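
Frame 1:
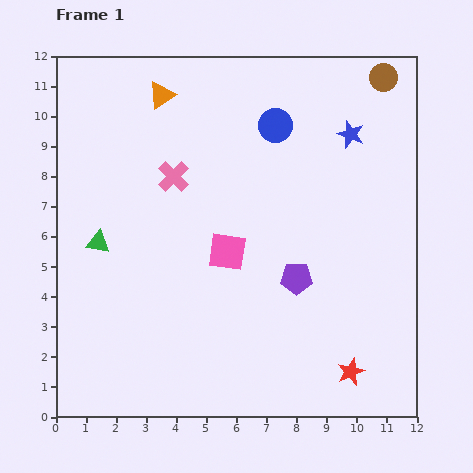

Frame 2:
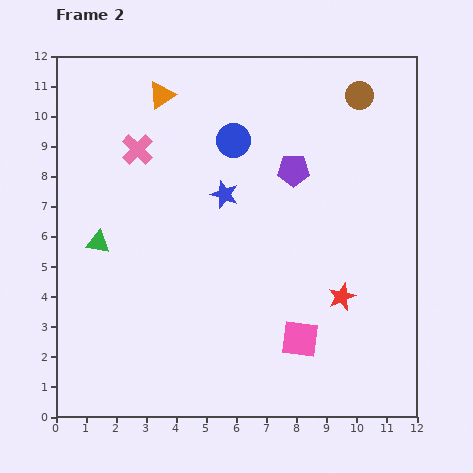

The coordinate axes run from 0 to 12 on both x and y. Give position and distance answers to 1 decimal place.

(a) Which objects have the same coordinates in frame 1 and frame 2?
the green triangle, the orange triangle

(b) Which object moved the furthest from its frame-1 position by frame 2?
the blue star

(moved 4.7; next 3.8)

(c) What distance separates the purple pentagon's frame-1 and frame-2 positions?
3.6

The purple pentagon moved from (8.0, 4.6) to (7.9, 8.2), a distance of √(0.1² + 3.6²) ≈ 3.6.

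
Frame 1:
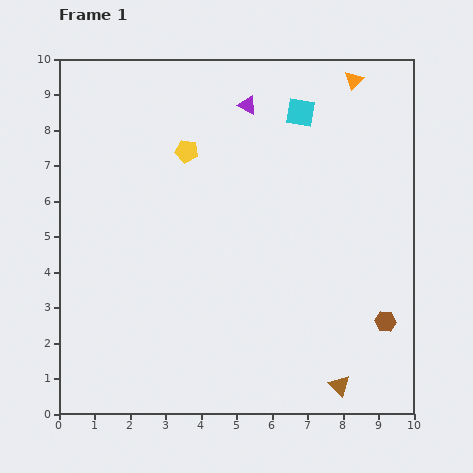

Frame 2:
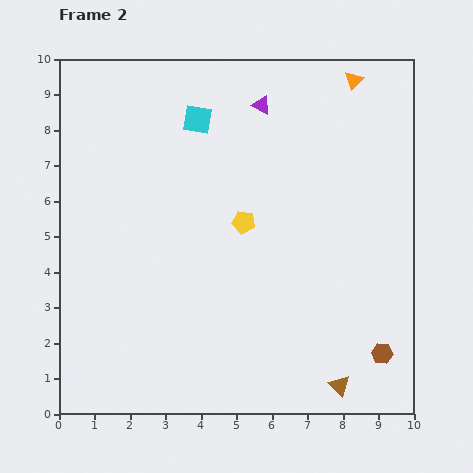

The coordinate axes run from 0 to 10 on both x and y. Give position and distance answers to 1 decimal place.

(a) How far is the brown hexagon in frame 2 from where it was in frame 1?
0.9

The brown hexagon moved from (9.2, 2.6) to (9.1, 1.7), a distance of √(0.1² + 0.9²) ≈ 0.9.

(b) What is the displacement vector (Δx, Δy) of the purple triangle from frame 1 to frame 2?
(0.4, 0.0)

The purple triangle was at (5.3, 8.7) in frame 1 and (5.7, 8.7) in frame 2.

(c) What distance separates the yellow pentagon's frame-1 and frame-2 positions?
2.6

The yellow pentagon moved from (3.6, 7.4) to (5.2, 5.4), a distance of √(1.6² + 2.0²) ≈ 2.6.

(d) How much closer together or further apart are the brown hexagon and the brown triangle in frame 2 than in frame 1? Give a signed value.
-0.7

Distance in frame 1: 2.2. Distance in frame 2: 1.5.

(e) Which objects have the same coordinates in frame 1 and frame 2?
the brown triangle, the orange triangle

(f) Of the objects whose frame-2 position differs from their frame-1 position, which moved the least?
the purple triangle

(moved 0.4)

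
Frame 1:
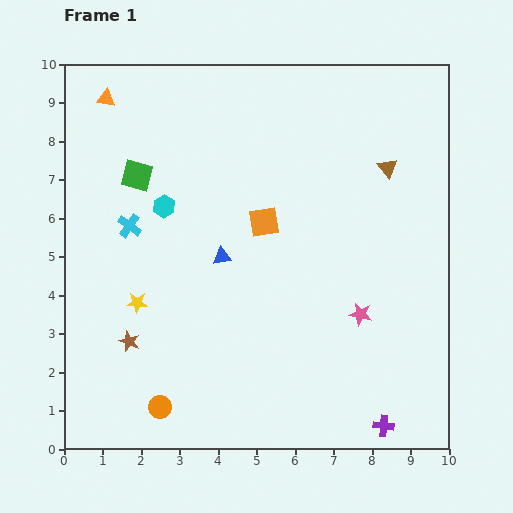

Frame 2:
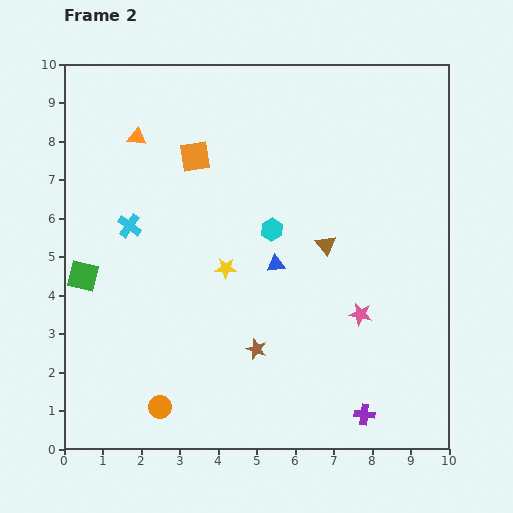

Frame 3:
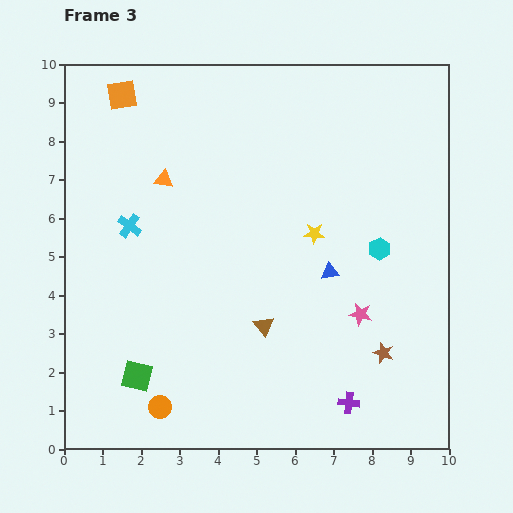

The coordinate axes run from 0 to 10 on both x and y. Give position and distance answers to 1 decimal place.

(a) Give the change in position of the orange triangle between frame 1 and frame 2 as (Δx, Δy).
(0.8, -1.0)

The orange triangle was at (1.1, 9.1) in frame 1 and (1.9, 8.1) in frame 2.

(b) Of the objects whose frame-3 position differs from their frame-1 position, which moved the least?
the purple cross

(moved 1.1)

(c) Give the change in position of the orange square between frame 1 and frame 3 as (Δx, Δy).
(-3.7, 3.3)

The orange square was at (5.2, 5.9) in frame 1 and (1.5, 9.2) in frame 3.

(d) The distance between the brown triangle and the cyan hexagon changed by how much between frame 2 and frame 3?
+2.1

Distance in frame 2: 1.5. Distance in frame 3: 3.6.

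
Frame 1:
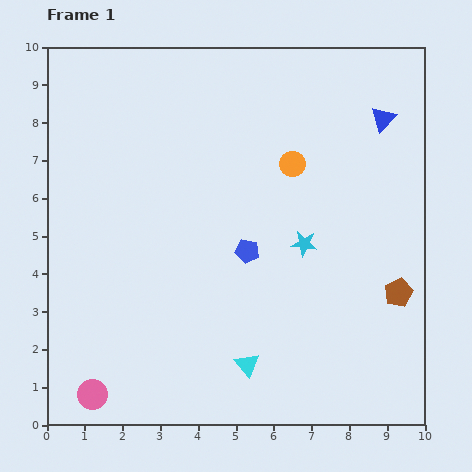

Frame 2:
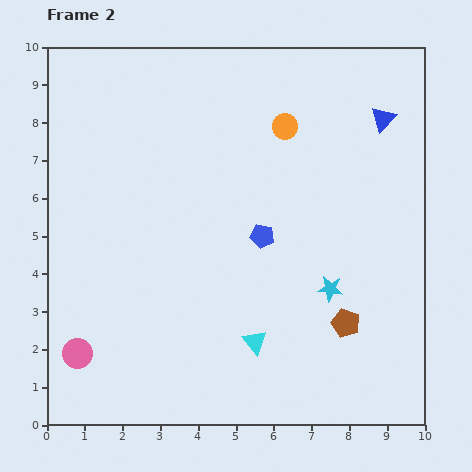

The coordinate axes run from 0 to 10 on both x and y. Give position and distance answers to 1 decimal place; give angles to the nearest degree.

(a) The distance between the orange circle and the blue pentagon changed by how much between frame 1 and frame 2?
+0.4

Distance in frame 1: 2.6. Distance in frame 2: 3.0.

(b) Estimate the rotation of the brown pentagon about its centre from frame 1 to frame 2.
28° counter-clockwise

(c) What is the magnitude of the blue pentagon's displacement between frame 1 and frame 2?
0.6

The blue pentagon moved from (5.3, 4.6) to (5.7, 5.0), a distance of √(0.4² + 0.4²) ≈ 0.6.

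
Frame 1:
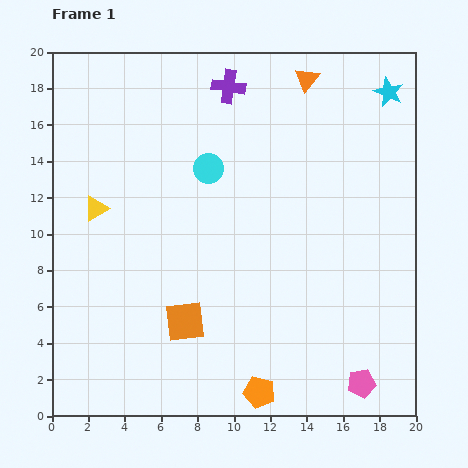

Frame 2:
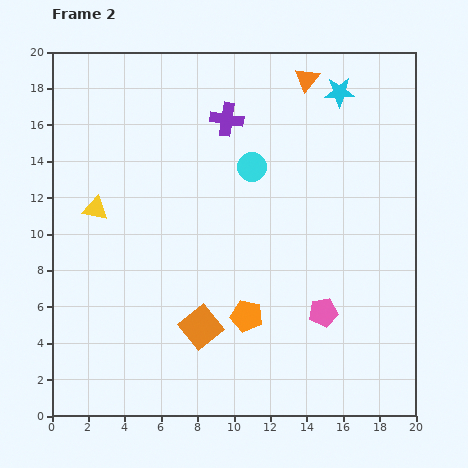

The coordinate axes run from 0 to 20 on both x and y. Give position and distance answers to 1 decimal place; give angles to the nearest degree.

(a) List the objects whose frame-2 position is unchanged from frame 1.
the yellow triangle, the orange triangle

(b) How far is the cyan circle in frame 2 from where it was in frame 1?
2.4

The cyan circle moved from (8.6, 13.6) to (11.0, 13.7), a distance of √(2.4² + 0.1²) ≈ 2.4.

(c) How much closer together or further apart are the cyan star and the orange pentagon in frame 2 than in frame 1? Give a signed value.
-4.7

Distance in frame 1: 18.0. Distance in frame 2: 13.3.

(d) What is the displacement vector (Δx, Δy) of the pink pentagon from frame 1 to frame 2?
(-2.1, 3.9)

The pink pentagon was at (17.0, 1.8) in frame 1 and (14.9, 5.7) in frame 2.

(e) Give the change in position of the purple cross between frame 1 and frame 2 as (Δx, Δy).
(-0.1, -1.8)

The purple cross was at (9.7, 18.1) in frame 1 and (9.6, 16.3) in frame 2.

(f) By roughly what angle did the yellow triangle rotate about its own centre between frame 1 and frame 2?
41° clockwise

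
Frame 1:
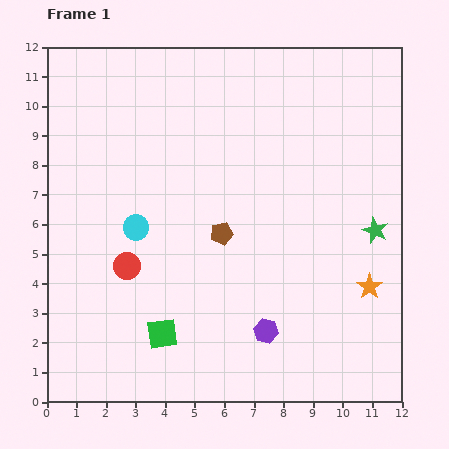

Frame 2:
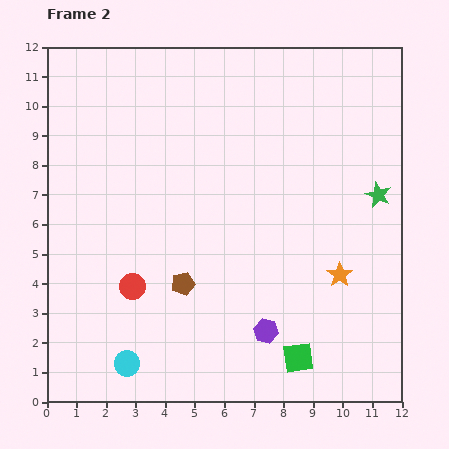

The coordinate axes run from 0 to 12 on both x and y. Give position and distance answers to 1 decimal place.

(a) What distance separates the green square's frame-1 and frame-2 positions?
4.7

The green square moved from (3.9, 2.3) to (8.5, 1.5), a distance of √(4.6² + 0.8²) ≈ 4.7.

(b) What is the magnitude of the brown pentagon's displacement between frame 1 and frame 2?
2.1

The brown pentagon moved from (5.9, 5.7) to (4.6, 4.0), a distance of √(1.3² + 1.7²) ≈ 2.1.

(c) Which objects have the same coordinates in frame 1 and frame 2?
the purple hexagon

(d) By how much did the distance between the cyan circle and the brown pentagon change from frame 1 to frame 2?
+0.4

Distance in frame 1: 2.9. Distance in frame 2: 3.3.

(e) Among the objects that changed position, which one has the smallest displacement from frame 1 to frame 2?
the red circle

(moved 0.7)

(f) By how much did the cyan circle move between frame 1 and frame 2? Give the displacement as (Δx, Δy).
(-0.3, -4.6)

The cyan circle was at (3.0, 5.9) in frame 1 and (2.7, 1.3) in frame 2.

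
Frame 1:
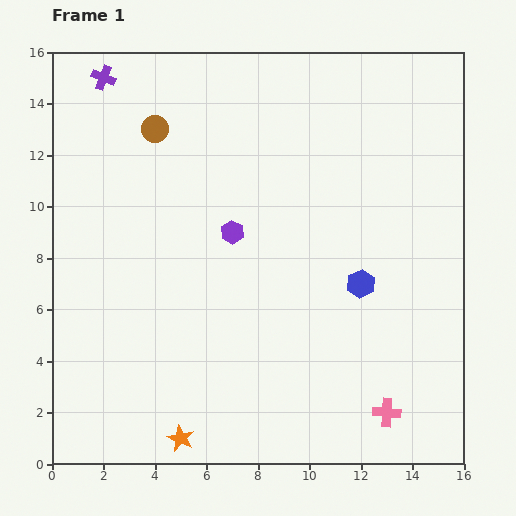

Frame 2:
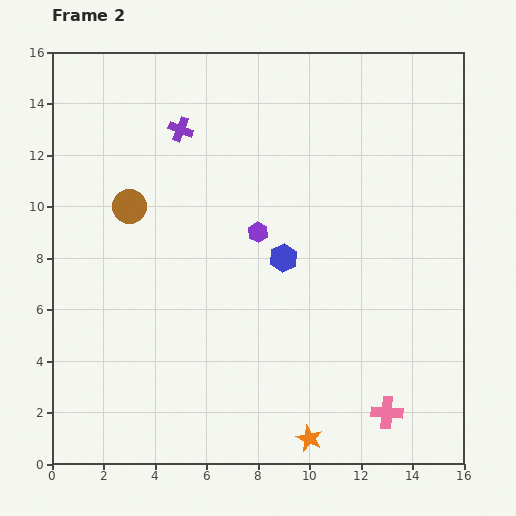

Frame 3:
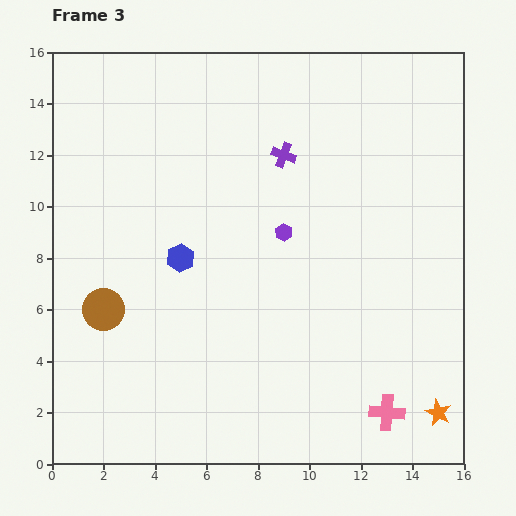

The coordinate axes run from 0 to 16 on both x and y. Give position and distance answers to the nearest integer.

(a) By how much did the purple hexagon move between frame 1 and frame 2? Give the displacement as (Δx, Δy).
(1, 0)

The purple hexagon was at (7, 9) in frame 1 and (8, 9) in frame 2.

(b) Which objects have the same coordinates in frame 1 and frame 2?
the pink cross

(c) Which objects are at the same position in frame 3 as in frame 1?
the pink cross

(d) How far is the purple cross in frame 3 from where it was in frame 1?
8

The purple cross moved from (2, 15) to (9, 12), a distance of √(7² + 3²) ≈ 8.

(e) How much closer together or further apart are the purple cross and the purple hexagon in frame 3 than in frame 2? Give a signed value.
-2

Distance in frame 2: 5. Distance in frame 3: 3.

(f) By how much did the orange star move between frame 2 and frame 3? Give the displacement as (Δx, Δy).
(5, 1)

The orange star was at (10, 1) in frame 2 and (15, 2) in frame 3.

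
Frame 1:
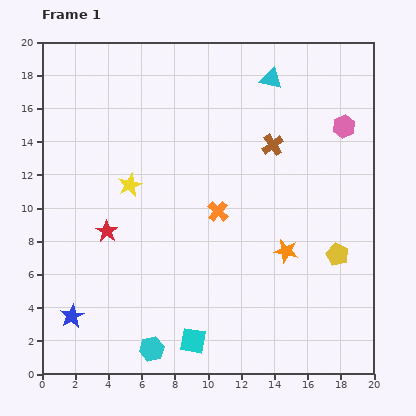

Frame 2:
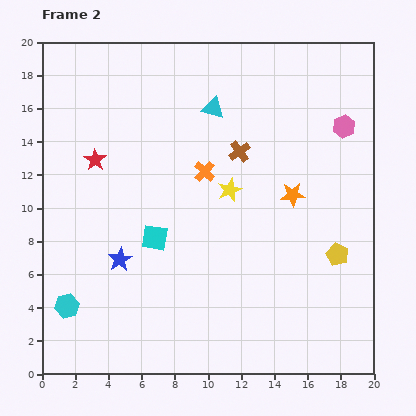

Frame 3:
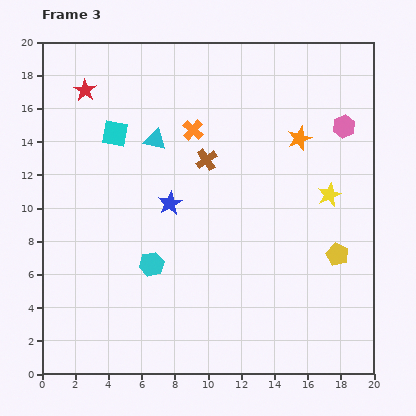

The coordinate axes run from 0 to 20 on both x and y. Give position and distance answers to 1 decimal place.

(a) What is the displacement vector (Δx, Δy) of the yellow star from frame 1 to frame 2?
(6.0, -0.3)

The yellow star was at (5.3, 11.4) in frame 1 and (11.3, 11.1) in frame 2.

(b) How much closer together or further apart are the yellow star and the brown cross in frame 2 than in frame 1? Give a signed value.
-6.5

Distance in frame 1: 8.9. Distance in frame 2: 2.4.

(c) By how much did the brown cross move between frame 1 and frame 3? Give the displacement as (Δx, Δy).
(-4.0, -0.9)

The brown cross was at (13.9, 13.8) in frame 1 and (9.9, 12.9) in frame 3.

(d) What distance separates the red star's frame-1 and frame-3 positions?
8.6

The red star moved from (3.9, 8.6) to (2.6, 17.1), a distance of √(1.3² + 8.5²) ≈ 8.6.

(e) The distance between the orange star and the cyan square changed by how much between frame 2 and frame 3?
+2.4

Distance in frame 2: 8.7. Distance in frame 3: 11.1.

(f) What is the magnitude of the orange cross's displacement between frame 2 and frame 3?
2.6

The orange cross moved from (9.8, 12.2) to (9.1, 14.7), a distance of √(0.7² + 2.5²) ≈ 2.6.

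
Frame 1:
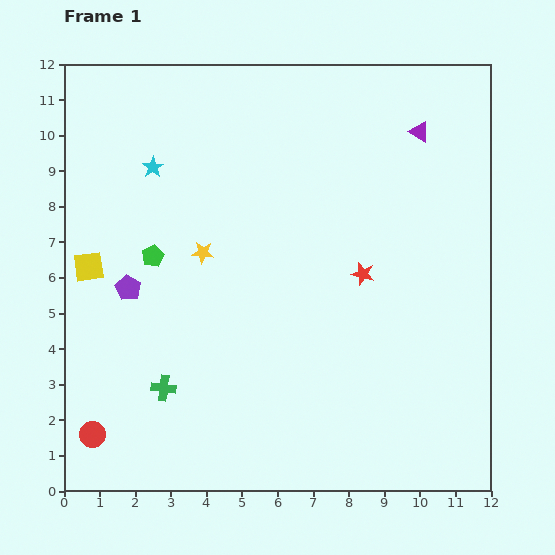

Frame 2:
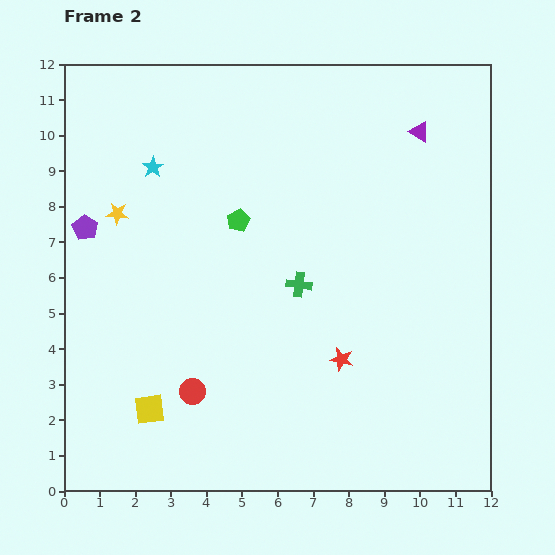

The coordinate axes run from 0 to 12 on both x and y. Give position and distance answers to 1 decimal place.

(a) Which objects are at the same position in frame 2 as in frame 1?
the purple triangle, the cyan star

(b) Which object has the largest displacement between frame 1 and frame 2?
the green cross

(moved 4.8; next 4.3)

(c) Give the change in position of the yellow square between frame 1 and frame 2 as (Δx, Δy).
(1.7, -4.0)

The yellow square was at (0.7, 6.3) in frame 1 and (2.4, 2.3) in frame 2.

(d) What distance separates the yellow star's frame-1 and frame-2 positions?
2.6

The yellow star moved from (3.9, 6.7) to (1.5, 7.8), a distance of √(2.4² + 1.1²) ≈ 2.6.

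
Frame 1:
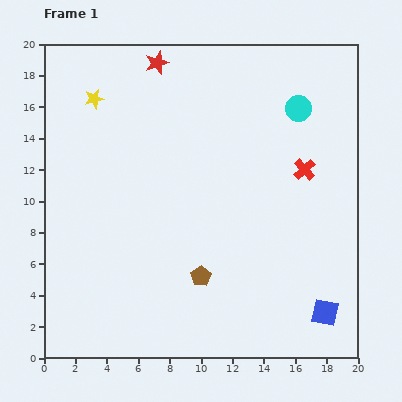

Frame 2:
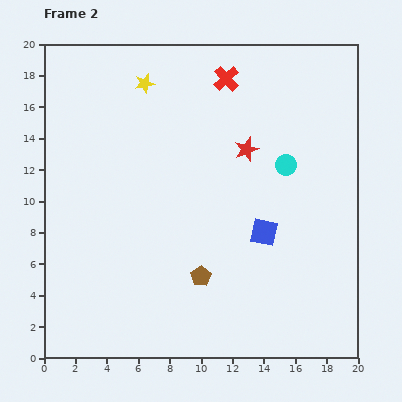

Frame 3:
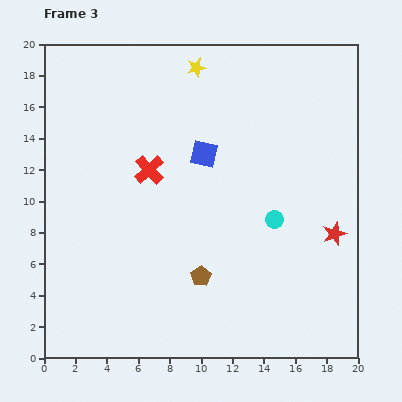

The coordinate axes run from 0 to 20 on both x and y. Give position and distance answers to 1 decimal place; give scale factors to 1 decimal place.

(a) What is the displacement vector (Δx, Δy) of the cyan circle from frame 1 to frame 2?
(-0.8, -3.6)

The cyan circle was at (16.2, 15.9) in frame 1 and (15.4, 12.3) in frame 2.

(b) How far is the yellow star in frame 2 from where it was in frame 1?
3.4

The yellow star moved from (3.2, 16.5) to (6.4, 17.5), a distance of √(3.2² + 1.0²) ≈ 3.4.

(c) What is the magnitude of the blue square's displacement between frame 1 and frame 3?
12.7

The blue square moved from (17.9, 2.9) to (10.2, 13.0), a distance of √(7.7² + 10.1²) ≈ 12.7.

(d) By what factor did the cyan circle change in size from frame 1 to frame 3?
0.7×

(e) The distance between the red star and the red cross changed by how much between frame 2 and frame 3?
+7.8

Distance in frame 2: 4.7. Distance in frame 3: 12.5.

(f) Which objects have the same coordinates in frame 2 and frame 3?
the brown pentagon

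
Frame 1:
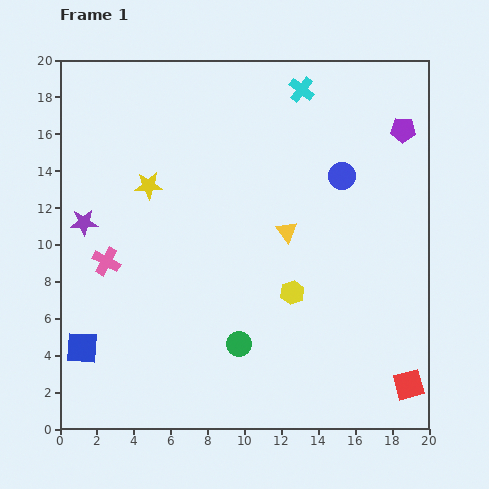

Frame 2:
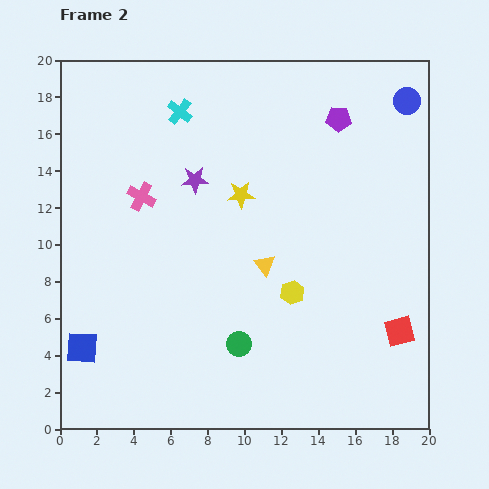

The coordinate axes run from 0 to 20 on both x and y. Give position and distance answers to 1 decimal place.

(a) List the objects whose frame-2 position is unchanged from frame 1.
the green circle, the yellow hexagon, the blue square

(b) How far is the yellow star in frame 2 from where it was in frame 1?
5.0

The yellow star moved from (4.8, 13.2) to (9.8, 12.7), a distance of √(5.0² + 0.5²) ≈ 5.0.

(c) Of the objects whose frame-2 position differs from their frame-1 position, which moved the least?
the yellow triangle

(moved 2.2)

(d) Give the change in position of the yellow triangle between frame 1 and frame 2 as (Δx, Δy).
(-1.2, -1.8)

The yellow triangle was at (12.3, 10.7) in frame 1 and (11.1, 8.9) in frame 2.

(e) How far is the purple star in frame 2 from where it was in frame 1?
6.4

The purple star moved from (1.3, 11.2) to (7.3, 13.5), a distance of √(6.0² + 2.3²) ≈ 6.4.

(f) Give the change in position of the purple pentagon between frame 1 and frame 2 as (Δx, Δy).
(-3.5, 0.6)

The purple pentagon was at (18.6, 16.2) in frame 1 and (15.1, 16.8) in frame 2.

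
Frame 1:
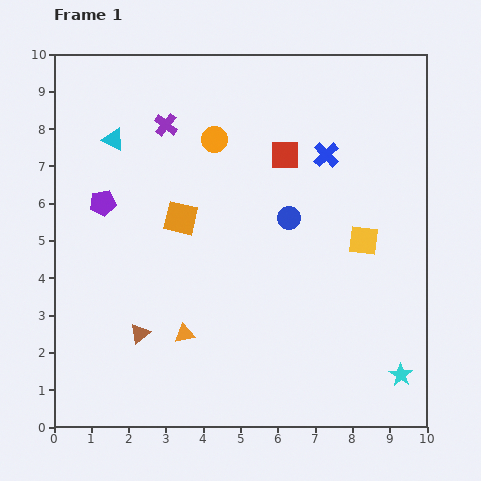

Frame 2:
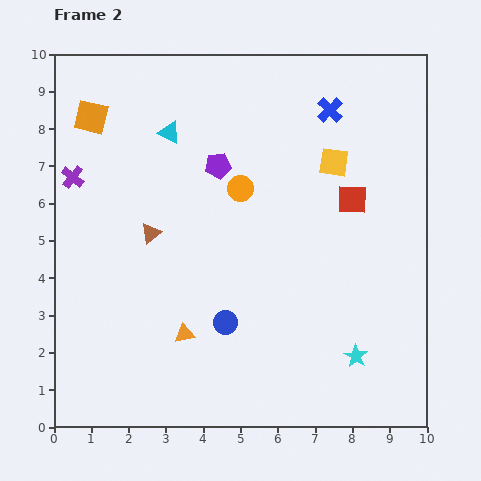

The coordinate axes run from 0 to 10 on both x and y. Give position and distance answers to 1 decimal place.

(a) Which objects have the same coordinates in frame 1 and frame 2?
the orange triangle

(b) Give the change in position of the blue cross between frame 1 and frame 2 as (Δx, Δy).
(0.1, 1.2)

The blue cross was at (7.3, 7.3) in frame 1 and (7.4, 8.5) in frame 2.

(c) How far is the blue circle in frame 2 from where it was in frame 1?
3.3

The blue circle moved from (6.3, 5.6) to (4.6, 2.8), a distance of √(1.7² + 2.8²) ≈ 3.3.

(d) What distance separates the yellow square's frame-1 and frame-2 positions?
2.2

The yellow square moved from (8.3, 5.0) to (7.5, 7.1), a distance of √(0.8² + 2.1²) ≈ 2.2.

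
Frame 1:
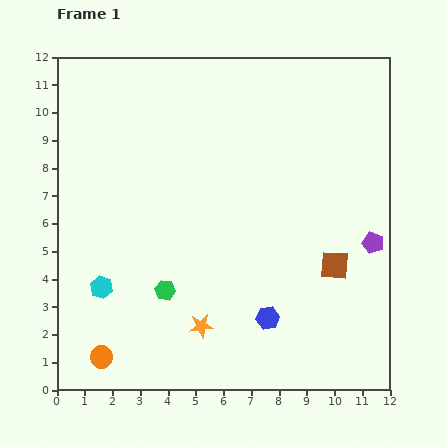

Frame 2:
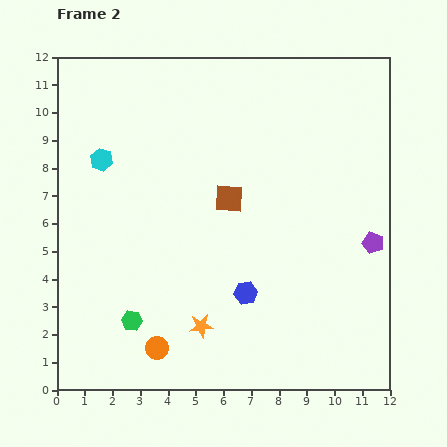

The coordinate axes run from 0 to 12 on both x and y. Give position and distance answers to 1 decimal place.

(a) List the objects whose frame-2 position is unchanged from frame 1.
the purple pentagon, the orange star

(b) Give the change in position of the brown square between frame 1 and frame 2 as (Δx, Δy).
(-3.8, 2.4)

The brown square was at (10.0, 4.5) in frame 1 and (6.2, 6.9) in frame 2.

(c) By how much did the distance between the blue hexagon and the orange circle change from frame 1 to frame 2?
-2.4

Distance in frame 1: 6.2. Distance in frame 2: 3.8.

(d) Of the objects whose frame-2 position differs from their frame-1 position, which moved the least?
the blue hexagon

(moved 1.2)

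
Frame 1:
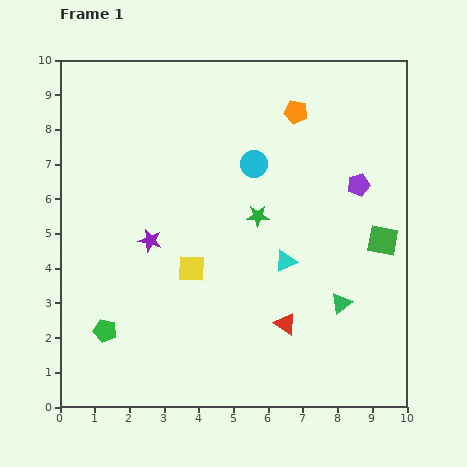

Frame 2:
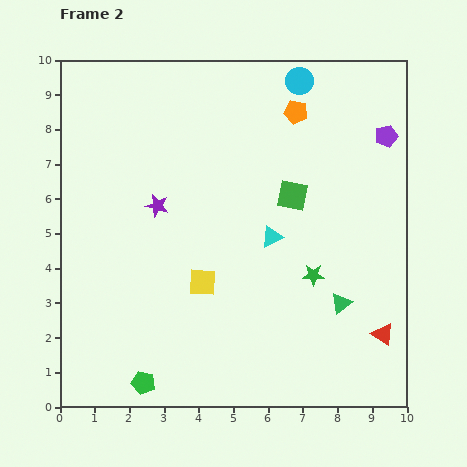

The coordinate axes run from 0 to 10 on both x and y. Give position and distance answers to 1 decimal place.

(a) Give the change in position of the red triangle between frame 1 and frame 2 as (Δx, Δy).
(2.8, -0.3)

The red triangle was at (6.5, 2.4) in frame 1 and (9.3, 2.1) in frame 2.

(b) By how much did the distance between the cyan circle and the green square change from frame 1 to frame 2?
-1.0

Distance in frame 1: 4.3. Distance in frame 2: 3.3.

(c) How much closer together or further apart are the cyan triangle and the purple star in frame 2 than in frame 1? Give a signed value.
-0.5

Distance in frame 1: 3.9. Distance in frame 2: 3.4.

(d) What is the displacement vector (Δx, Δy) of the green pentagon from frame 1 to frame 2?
(1.1, -1.5)

The green pentagon was at (1.3, 2.2) in frame 1 and (2.4, 0.7) in frame 2.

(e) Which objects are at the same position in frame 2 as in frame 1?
the green triangle, the orange pentagon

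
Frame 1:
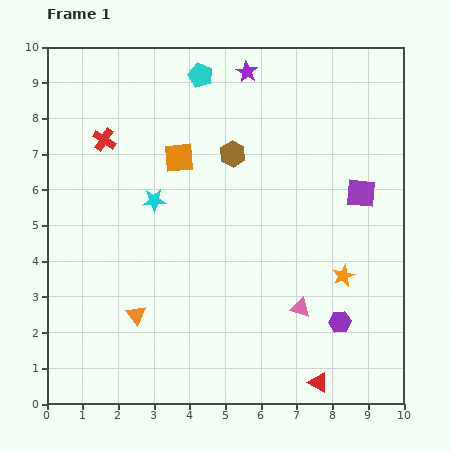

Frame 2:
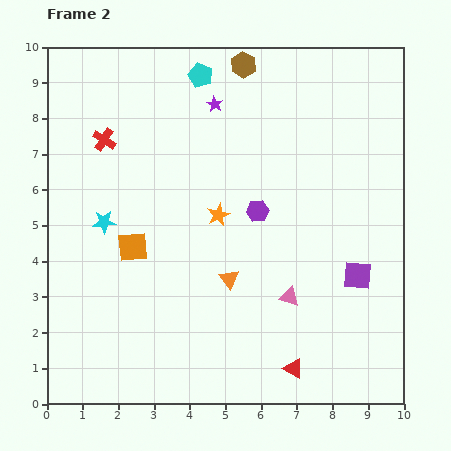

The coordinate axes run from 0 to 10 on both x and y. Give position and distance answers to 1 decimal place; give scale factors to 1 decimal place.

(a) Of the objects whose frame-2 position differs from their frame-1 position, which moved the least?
the pink triangle

(moved 0.4)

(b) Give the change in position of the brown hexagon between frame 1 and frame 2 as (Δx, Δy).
(0.3, 2.5)

The brown hexagon was at (5.2, 7.0) in frame 1 and (5.5, 9.5) in frame 2.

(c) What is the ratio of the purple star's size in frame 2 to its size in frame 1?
0.8×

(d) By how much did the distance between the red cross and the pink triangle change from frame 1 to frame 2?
-0.4

Distance in frame 1: 7.2. Distance in frame 2: 6.8.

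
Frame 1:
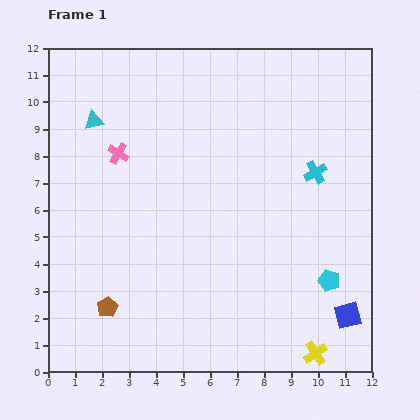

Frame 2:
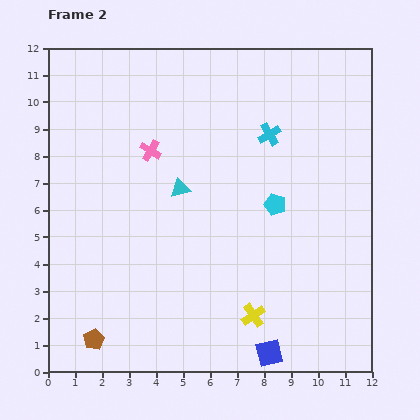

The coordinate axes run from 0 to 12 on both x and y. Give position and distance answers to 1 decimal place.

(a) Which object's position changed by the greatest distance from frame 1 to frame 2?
the cyan triangle

(moved 4.1; next 3.4)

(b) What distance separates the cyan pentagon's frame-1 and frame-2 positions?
3.4

The cyan pentagon moved from (10.4, 3.4) to (8.4, 6.2), a distance of √(2.0² + 2.8²) ≈ 3.4.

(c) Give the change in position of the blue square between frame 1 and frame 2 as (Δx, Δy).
(-2.9, -1.4)

The blue square was at (11.1, 2.1) in frame 1 and (8.2, 0.7) in frame 2.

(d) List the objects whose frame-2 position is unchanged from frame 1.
none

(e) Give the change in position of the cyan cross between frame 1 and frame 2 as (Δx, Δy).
(-1.7, 1.4)

The cyan cross was at (9.9, 7.4) in frame 1 and (8.2, 8.8) in frame 2.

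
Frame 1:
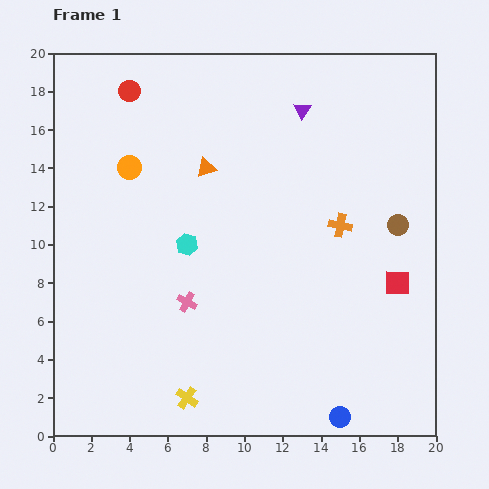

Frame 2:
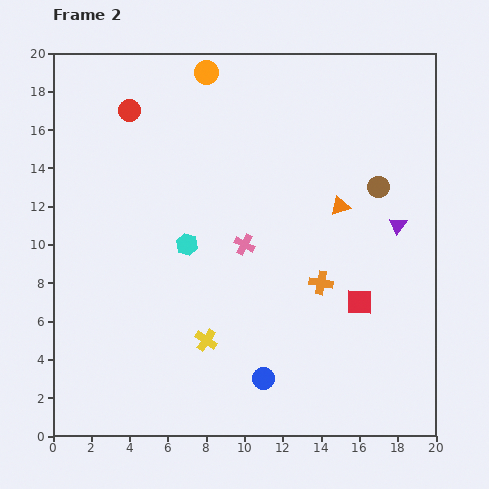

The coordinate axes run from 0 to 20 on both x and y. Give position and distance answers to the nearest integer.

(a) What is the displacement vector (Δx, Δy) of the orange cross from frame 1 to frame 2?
(-1, -3)

The orange cross was at (15, 11) in frame 1 and (14, 8) in frame 2.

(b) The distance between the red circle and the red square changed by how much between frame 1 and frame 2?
-1

Distance in frame 1: 17. Distance in frame 2: 16.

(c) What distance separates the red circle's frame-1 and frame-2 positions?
1

The red circle moved from (4, 18) to (4, 17), a distance of √(0² + 1²) ≈ 1.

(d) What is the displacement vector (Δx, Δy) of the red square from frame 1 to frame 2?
(-2, -1)

The red square was at (18, 8) in frame 1 and (16, 7) in frame 2.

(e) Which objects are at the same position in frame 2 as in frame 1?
the cyan hexagon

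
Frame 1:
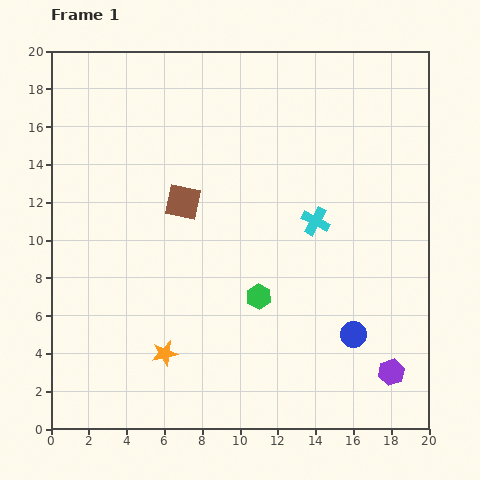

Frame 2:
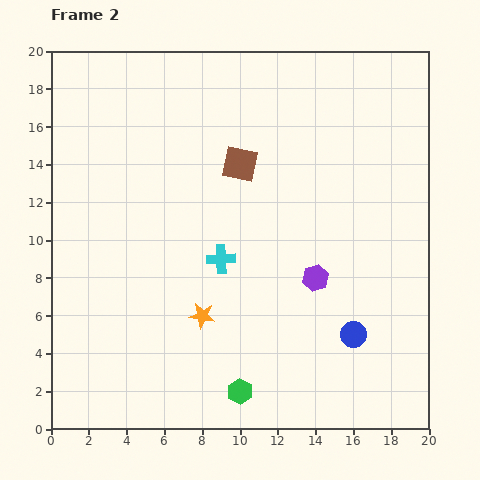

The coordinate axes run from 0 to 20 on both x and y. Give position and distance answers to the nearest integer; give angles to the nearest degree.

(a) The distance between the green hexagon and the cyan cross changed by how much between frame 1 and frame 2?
+2

Distance in frame 1: 5. Distance in frame 2: 7.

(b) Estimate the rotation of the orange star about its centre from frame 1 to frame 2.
20° clockwise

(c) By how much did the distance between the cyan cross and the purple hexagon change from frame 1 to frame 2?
-4

Distance in frame 1: 9. Distance in frame 2: 5.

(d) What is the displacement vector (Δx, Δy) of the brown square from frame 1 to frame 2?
(3, 2)

The brown square was at (7, 12) in frame 1 and (10, 14) in frame 2.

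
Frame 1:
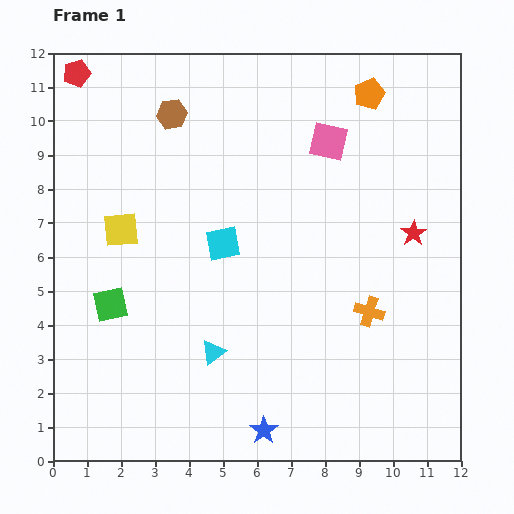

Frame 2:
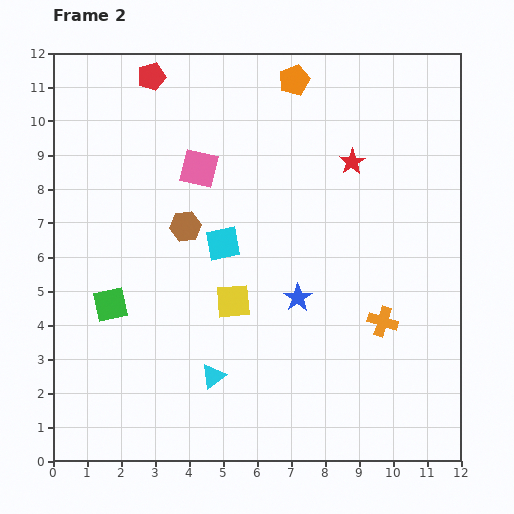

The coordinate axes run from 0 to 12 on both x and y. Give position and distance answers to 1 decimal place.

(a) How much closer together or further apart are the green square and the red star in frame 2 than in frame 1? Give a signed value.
-0.9

Distance in frame 1: 9.1. Distance in frame 2: 8.2.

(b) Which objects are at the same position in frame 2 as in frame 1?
the green square, the cyan square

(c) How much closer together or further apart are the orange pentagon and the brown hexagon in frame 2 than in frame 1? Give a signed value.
-0.4

Distance in frame 1: 5.8. Distance in frame 2: 5.4.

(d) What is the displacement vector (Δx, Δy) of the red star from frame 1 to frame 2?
(-1.8, 2.1)

The red star was at (10.6, 6.7) in frame 1 and (8.8, 8.8) in frame 2.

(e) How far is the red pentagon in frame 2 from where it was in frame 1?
2.2

The red pentagon moved from (0.7, 11.4) to (2.9, 11.3), a distance of √(2.2² + 0.1²) ≈ 2.2.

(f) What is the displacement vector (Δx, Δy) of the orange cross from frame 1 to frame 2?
(0.4, -0.3)

The orange cross was at (9.3, 4.4) in frame 1 and (9.7, 4.1) in frame 2.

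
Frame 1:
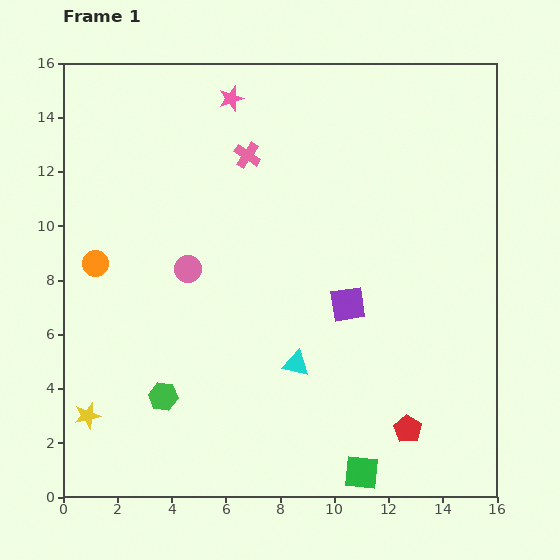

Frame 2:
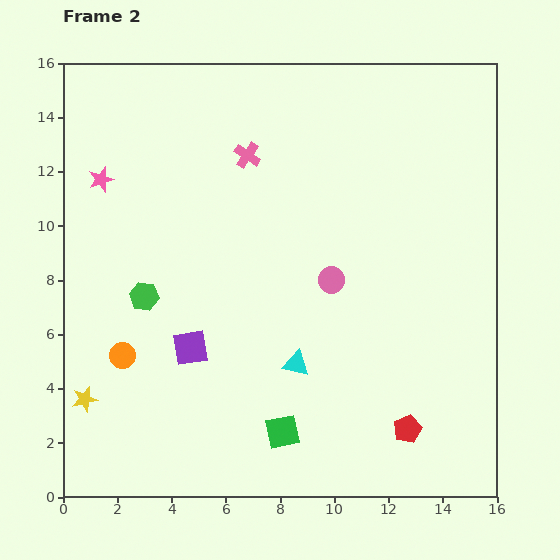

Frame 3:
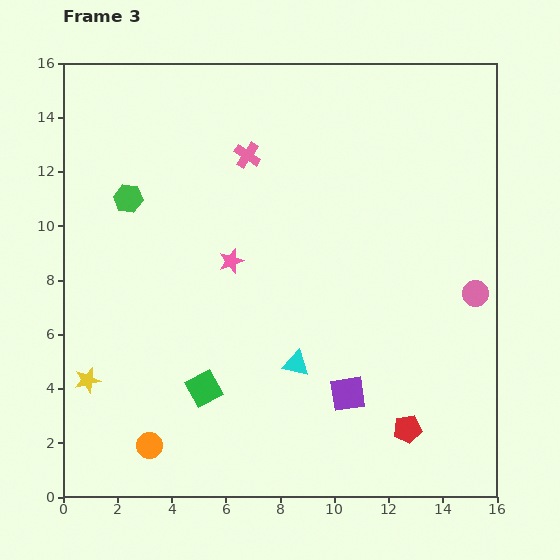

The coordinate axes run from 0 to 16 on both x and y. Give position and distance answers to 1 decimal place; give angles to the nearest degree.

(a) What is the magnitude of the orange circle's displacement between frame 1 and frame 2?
3.5

The orange circle moved from (1.2, 8.6) to (2.2, 5.2), a distance of √(1.0² + 3.4²) ≈ 3.5.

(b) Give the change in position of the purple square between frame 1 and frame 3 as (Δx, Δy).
(0.0, -3.3)

The purple square was at (10.5, 7.1) in frame 1 and (10.5, 3.8) in frame 3.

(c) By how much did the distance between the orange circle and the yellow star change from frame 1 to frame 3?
-2.3

Distance in frame 1: 5.6. Distance in frame 3: 3.3.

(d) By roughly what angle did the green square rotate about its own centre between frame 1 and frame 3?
35° counter-clockwise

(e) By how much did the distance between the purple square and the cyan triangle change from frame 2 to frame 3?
-1.7

Distance in frame 2: 3.9. Distance in frame 3: 2.2.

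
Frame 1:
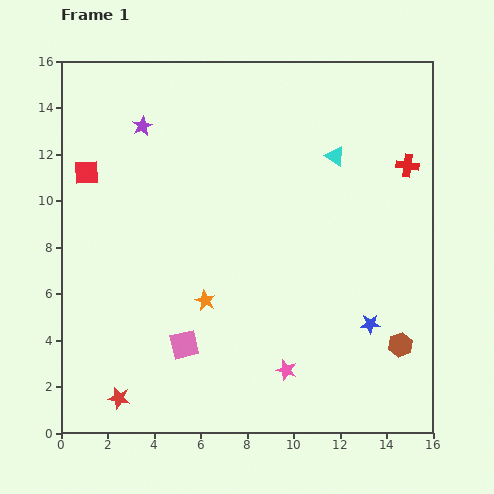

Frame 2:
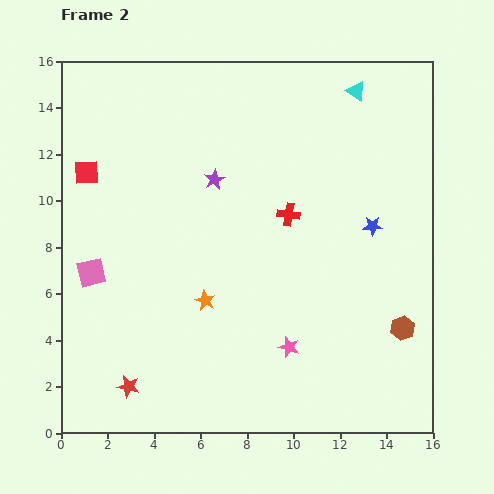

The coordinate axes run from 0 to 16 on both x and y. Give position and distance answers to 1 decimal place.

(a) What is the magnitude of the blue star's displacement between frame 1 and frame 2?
4.2

The blue star moved from (13.3, 4.7) to (13.4, 8.9), a distance of √(0.1² + 4.2²) ≈ 4.2.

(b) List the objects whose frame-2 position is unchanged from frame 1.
the red square, the orange star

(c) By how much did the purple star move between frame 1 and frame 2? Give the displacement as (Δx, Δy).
(3.1, -2.3)

The purple star was at (3.5, 13.2) in frame 1 and (6.6, 10.9) in frame 2.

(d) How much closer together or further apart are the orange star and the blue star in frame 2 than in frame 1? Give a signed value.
+0.7

Distance in frame 1: 7.2. Distance in frame 2: 7.9.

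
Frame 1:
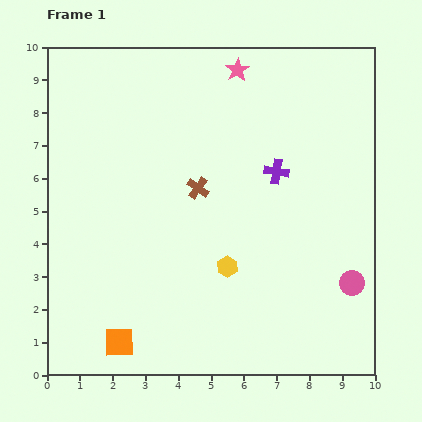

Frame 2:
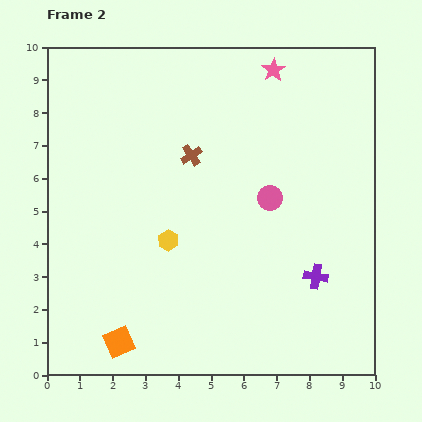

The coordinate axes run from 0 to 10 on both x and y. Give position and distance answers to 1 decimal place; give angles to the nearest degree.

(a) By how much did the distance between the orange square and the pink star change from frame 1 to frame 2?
+0.5

Distance in frame 1: 9.0. Distance in frame 2: 9.5.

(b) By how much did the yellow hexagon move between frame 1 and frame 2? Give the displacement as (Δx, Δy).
(-1.8, 0.8)

The yellow hexagon was at (5.5, 3.3) in frame 1 and (3.7, 4.1) in frame 2.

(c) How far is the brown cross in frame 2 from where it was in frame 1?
1.0

The brown cross moved from (4.6, 5.7) to (4.4, 6.7), a distance of √(0.2² + 1.0²) ≈ 1.0.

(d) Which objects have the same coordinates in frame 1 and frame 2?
the orange square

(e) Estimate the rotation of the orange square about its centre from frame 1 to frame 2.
23° counter-clockwise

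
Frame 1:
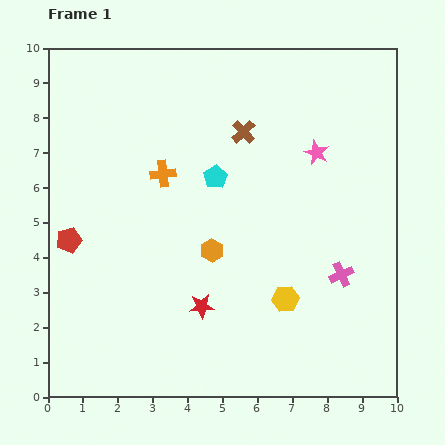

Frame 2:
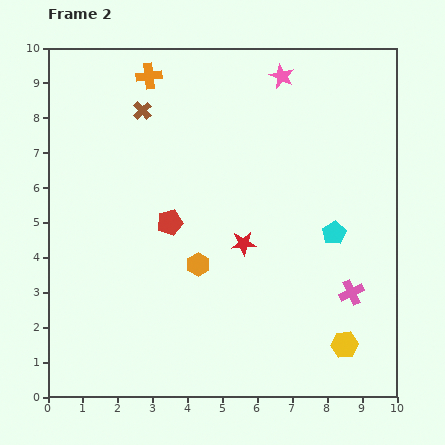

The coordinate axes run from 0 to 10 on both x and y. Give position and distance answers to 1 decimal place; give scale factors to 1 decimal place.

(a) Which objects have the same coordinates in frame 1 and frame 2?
none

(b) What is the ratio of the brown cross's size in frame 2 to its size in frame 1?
0.8×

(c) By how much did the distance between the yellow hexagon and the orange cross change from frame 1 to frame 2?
+4.5

Distance in frame 1: 5.0. Distance in frame 2: 9.5.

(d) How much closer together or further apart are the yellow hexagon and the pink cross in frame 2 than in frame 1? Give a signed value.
-0.2

Distance in frame 1: 1.7. Distance in frame 2: 1.5.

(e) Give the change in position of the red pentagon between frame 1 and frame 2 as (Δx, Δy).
(2.9, 0.5)

The red pentagon was at (0.6, 4.5) in frame 1 and (3.5, 5.0) in frame 2.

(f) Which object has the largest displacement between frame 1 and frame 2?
the cyan pentagon

(moved 3.8; next 3.0)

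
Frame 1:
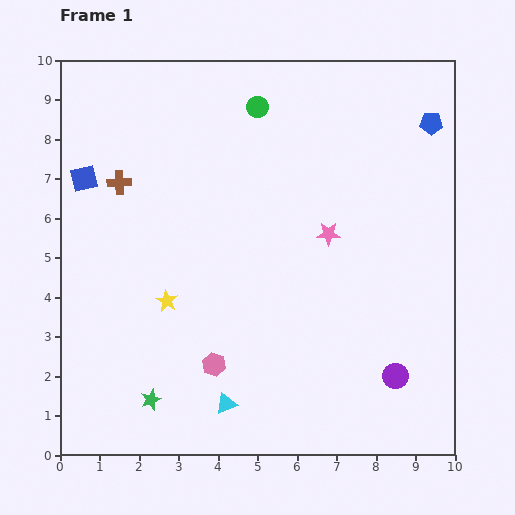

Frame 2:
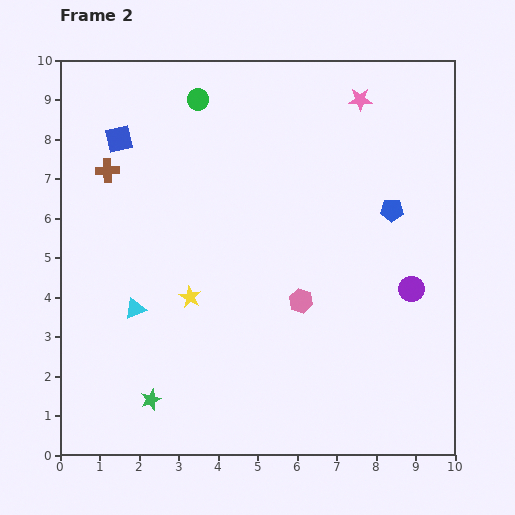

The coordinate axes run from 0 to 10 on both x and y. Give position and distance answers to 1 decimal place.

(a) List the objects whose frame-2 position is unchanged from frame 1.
the green star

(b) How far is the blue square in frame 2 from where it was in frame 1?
1.3

The blue square moved from (0.6, 7.0) to (1.5, 8.0), a distance of √(0.9² + 1.0²) ≈ 1.3.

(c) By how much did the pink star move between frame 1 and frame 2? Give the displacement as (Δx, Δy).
(0.8, 3.4)

The pink star was at (6.8, 5.6) in frame 1 and (7.6, 9.0) in frame 2.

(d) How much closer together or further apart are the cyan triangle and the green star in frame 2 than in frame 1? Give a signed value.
+0.4

Distance in frame 1: 1.9. Distance in frame 2: 2.3.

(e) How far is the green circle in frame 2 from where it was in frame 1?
1.5

The green circle moved from (5.0, 8.8) to (3.5, 9.0), a distance of √(1.5² + 0.2²) ≈ 1.5.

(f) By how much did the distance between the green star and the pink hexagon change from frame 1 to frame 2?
+2.7

Distance in frame 1: 1.8. Distance in frame 2: 4.5.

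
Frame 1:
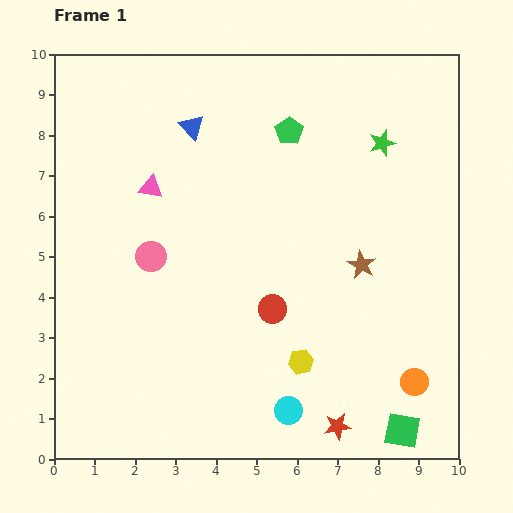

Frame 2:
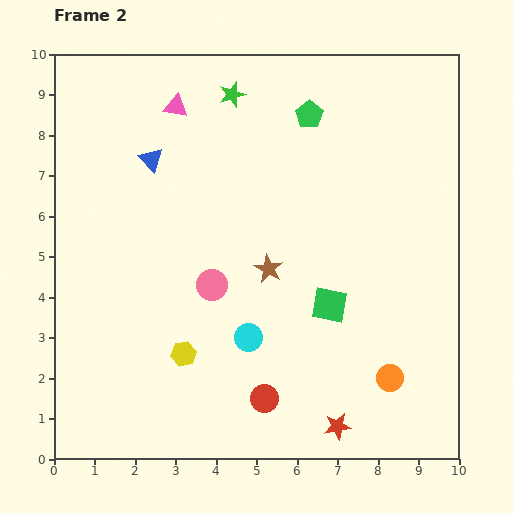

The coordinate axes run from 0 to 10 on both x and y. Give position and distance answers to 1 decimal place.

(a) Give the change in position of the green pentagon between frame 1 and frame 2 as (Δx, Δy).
(0.5, 0.4)

The green pentagon was at (5.8, 8.1) in frame 1 and (6.3, 8.5) in frame 2.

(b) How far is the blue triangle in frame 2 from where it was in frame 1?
1.3

The blue triangle moved from (3.4, 8.2) to (2.4, 7.4), a distance of √(1.0² + 0.8²) ≈ 1.3.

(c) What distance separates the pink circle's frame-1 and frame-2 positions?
1.7

The pink circle moved from (2.4, 5.0) to (3.9, 4.3), a distance of √(1.5² + 0.7²) ≈ 1.7.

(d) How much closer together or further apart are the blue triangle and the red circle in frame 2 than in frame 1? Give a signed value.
+1.6

Distance in frame 1: 4.9. Distance in frame 2: 6.5.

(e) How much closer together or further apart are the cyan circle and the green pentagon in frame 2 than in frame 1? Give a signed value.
-1.2

Distance in frame 1: 6.9. Distance in frame 2: 5.7.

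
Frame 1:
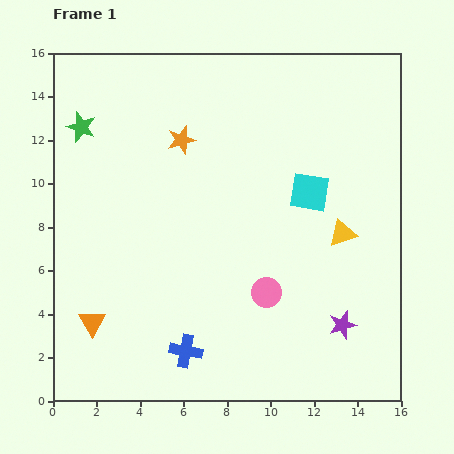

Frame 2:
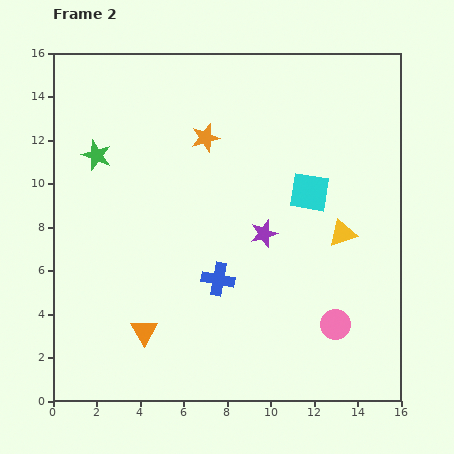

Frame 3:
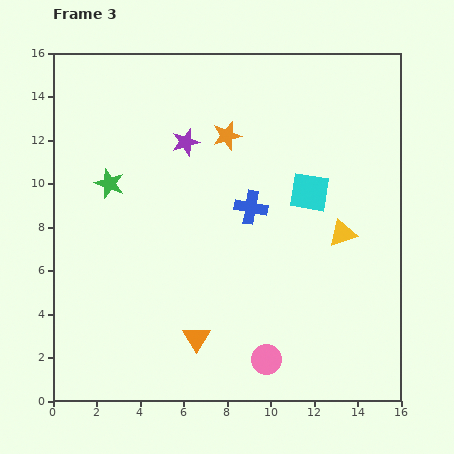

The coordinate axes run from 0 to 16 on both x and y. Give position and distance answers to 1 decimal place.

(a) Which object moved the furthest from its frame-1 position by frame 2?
the purple star

(moved 5.5; next 3.6)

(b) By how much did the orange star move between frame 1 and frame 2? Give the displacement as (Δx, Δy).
(1.1, 0.1)

The orange star was at (5.9, 12.0) in frame 1 and (7.0, 12.1) in frame 2.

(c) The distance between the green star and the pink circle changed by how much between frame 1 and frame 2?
+2.1

Distance in frame 1: 11.4. Distance in frame 2: 13.5.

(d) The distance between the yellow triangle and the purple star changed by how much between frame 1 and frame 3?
+4.1

Distance in frame 1: 4.2. Distance in frame 3: 8.3.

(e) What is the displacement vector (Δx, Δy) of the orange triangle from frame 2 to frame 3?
(2.4, -0.3)

The orange triangle was at (4.2, 3.2) in frame 2 and (6.6, 2.9) in frame 3.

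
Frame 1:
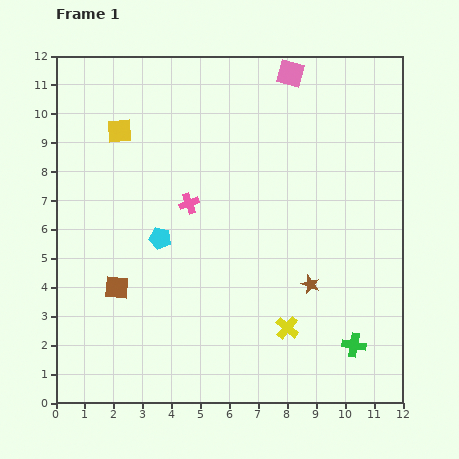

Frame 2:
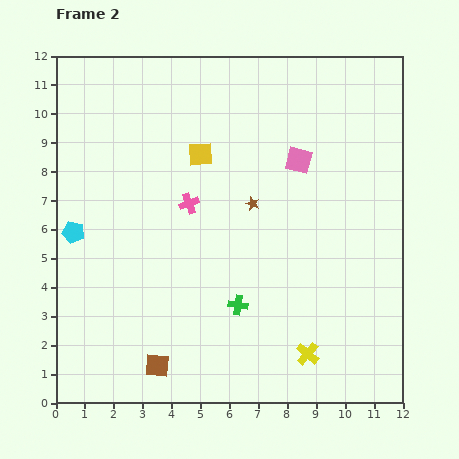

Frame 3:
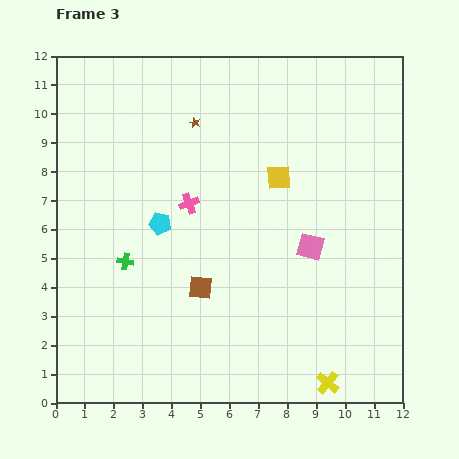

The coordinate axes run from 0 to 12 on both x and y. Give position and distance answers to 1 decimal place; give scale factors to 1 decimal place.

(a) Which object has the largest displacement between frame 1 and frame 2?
the green cross

(moved 4.2; next 3.4)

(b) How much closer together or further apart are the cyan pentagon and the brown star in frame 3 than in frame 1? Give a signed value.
-1.7

Distance in frame 1: 5.4. Distance in frame 3: 3.7.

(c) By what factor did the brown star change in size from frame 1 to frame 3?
0.6×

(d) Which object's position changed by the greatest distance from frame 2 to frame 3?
the green cross

(moved 4.2; next 3.4)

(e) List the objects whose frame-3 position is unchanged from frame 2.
the pink cross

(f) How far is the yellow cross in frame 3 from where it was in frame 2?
1.2

The yellow cross moved from (8.7, 1.7) to (9.4, 0.7), a distance of √(0.7² + 1.0²) ≈ 1.2.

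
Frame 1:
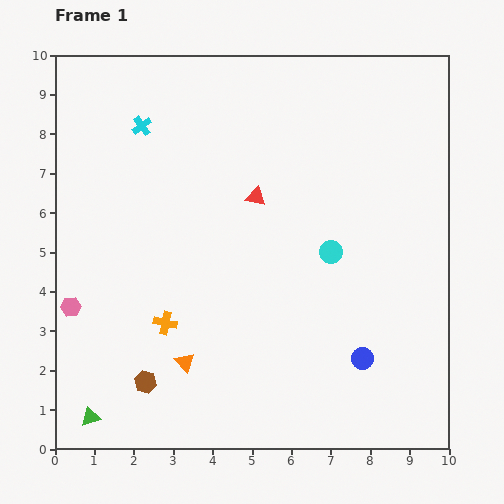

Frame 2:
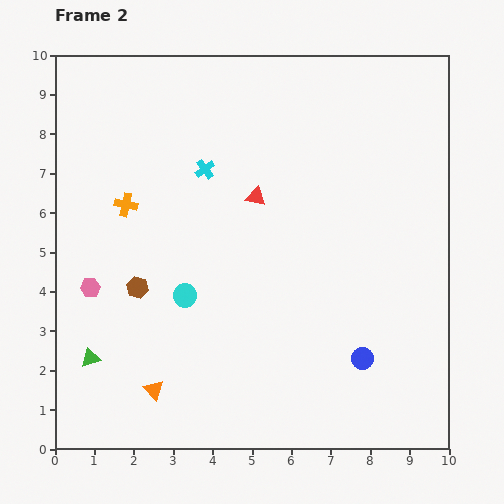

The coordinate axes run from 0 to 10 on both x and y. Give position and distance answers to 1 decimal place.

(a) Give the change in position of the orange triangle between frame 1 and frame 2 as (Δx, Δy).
(-0.8, -0.7)

The orange triangle was at (3.3, 2.2) in frame 1 and (2.5, 1.5) in frame 2.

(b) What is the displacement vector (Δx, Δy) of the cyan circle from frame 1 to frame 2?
(-3.7, -1.1)

The cyan circle was at (7.0, 5.0) in frame 1 and (3.3, 3.9) in frame 2.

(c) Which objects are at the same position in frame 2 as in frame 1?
the blue circle, the red triangle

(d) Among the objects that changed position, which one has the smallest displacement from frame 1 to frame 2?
the pink hexagon

(moved 0.7)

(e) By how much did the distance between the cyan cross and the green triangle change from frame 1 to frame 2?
-1.9

Distance in frame 1: 7.5. Distance in frame 2: 5.6.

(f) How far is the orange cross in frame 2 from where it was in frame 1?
3.2

The orange cross moved from (2.8, 3.2) to (1.8, 6.2), a distance of √(1.0² + 3.0²) ≈ 3.2.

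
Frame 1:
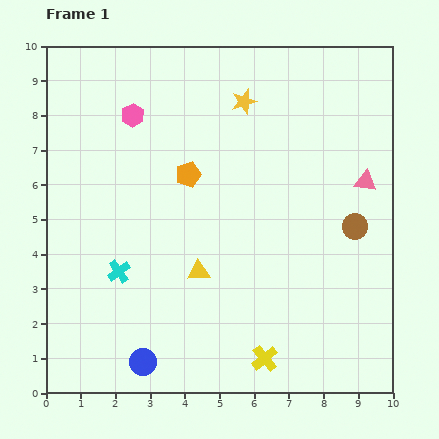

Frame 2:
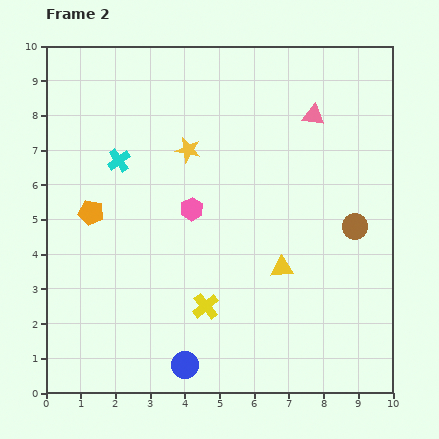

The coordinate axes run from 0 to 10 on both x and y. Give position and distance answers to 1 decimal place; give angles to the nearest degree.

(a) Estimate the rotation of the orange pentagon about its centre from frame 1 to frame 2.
29° clockwise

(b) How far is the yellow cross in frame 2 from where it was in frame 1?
2.3

The yellow cross moved from (6.3, 1.0) to (4.6, 2.5), a distance of √(1.7² + 1.5²) ≈ 2.3.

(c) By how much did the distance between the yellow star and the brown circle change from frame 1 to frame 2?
+0.5

Distance in frame 1: 4.8. Distance in frame 2: 5.3.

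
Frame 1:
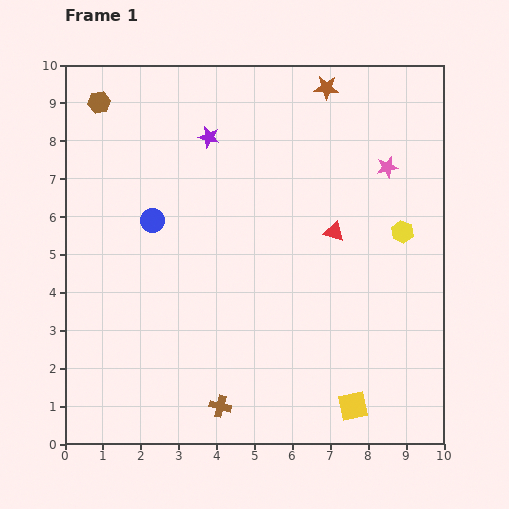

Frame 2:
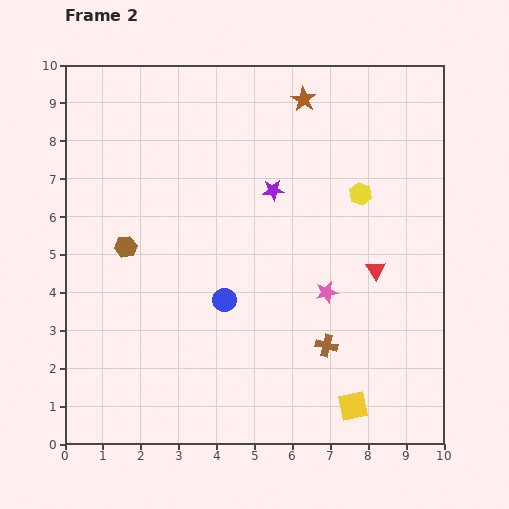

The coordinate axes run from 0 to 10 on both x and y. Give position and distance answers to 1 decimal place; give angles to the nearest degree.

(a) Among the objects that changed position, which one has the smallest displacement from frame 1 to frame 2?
the brown star

(moved 0.7)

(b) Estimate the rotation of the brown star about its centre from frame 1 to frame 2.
30° clockwise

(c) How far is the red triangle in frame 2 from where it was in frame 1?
1.5

The red triangle moved from (7.1, 5.6) to (8.2, 4.6), a distance of √(1.1² + 1.0²) ≈ 1.5.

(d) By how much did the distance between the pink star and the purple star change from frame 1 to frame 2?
-1.8

Distance in frame 1: 4.8. Distance in frame 2: 3.0.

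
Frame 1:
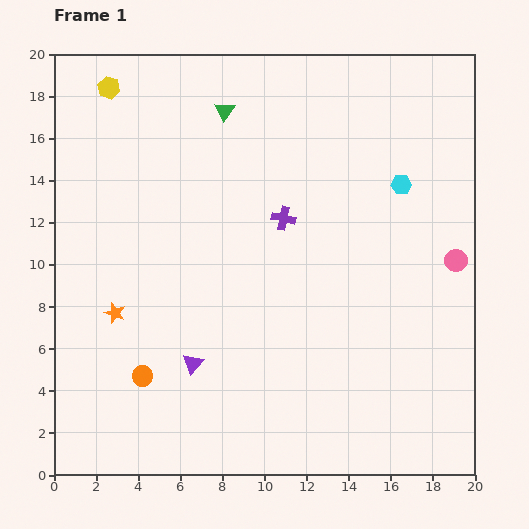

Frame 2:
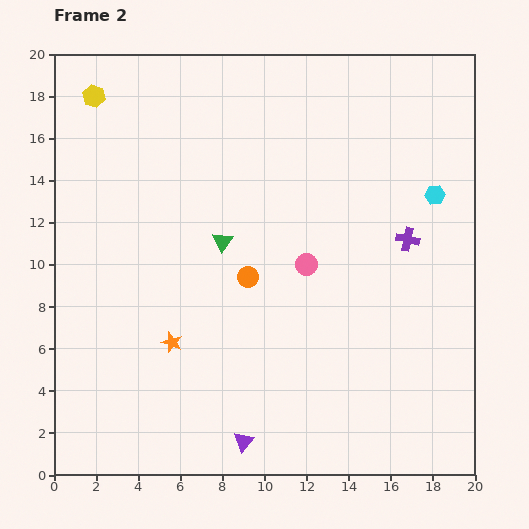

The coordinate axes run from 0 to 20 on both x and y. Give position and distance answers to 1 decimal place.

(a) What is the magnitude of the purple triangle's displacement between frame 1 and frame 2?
4.4

The purple triangle moved from (6.6, 5.3) to (9.0, 1.6), a distance of √(2.4² + 3.7²) ≈ 4.4.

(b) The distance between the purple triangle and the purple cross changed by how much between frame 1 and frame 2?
+4.3

Distance in frame 1: 8.1. Distance in frame 2: 12.4.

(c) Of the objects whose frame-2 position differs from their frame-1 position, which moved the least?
the yellow hexagon

(moved 0.8)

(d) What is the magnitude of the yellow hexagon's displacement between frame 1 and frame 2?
0.8

The yellow hexagon moved from (2.6, 18.4) to (1.9, 18.0), a distance of √(0.7² + 0.4²) ≈ 0.8.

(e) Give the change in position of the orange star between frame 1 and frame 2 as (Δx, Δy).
(2.7, -1.4)

The orange star was at (2.9, 7.7) in frame 1 and (5.6, 6.3) in frame 2.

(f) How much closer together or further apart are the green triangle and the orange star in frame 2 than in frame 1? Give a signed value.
-5.5

Distance in frame 1: 10.9. Distance in frame 2: 5.4.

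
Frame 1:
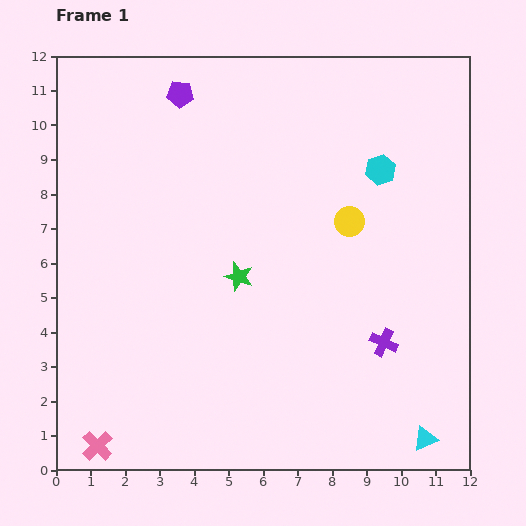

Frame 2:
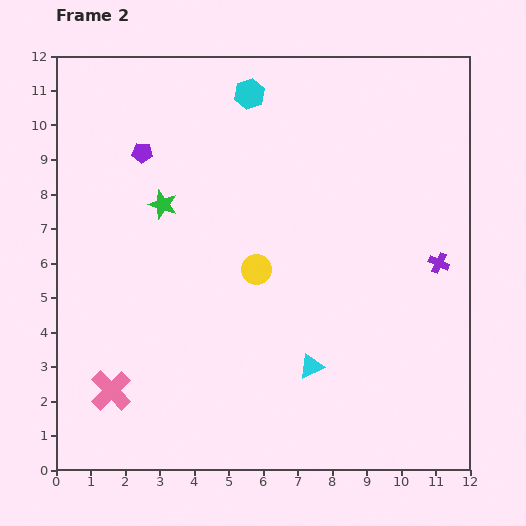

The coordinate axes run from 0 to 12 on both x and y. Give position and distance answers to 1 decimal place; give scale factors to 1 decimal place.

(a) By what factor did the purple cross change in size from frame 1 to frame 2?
0.7×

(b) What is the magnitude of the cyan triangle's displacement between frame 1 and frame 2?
3.9

The cyan triangle moved from (10.7, 0.9) to (7.4, 3.0), a distance of √(3.3² + 2.1²) ≈ 3.9.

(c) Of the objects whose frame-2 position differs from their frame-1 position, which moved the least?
the pink cross

(moved 1.6)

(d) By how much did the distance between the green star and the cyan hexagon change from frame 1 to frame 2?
-1.0

Distance in frame 1: 5.1. Distance in frame 2: 4.1.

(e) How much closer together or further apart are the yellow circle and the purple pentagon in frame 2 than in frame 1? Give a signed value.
-1.4

Distance in frame 1: 6.1. Distance in frame 2: 4.7.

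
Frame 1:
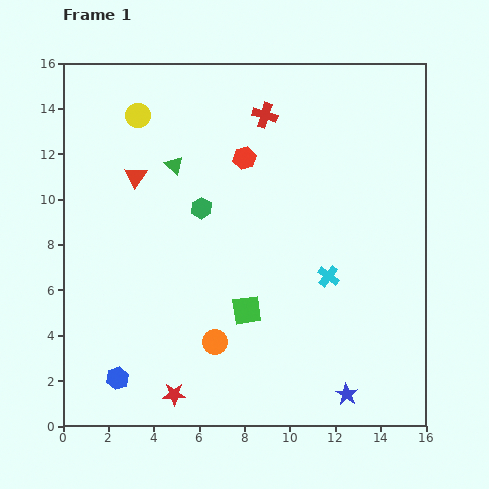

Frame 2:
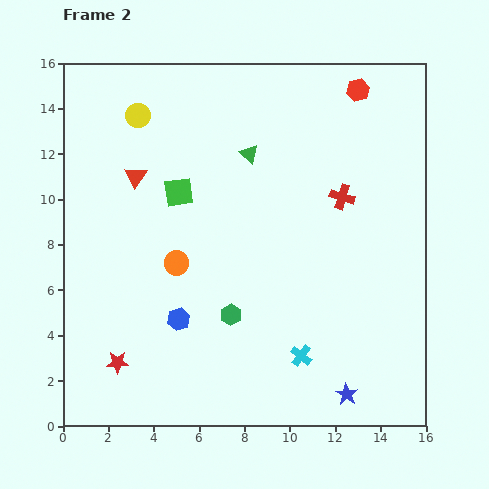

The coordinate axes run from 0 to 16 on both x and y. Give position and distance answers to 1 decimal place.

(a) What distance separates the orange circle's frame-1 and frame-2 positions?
3.9

The orange circle moved from (6.7, 3.7) to (5.0, 7.2), a distance of √(1.7² + 3.5²) ≈ 3.9.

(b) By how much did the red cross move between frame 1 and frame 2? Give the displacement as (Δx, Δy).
(3.4, -3.6)

The red cross was at (8.9, 13.7) in frame 1 and (12.3, 10.1) in frame 2.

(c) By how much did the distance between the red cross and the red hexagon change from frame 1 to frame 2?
+2.7

Distance in frame 1: 2.1. Distance in frame 2: 4.8.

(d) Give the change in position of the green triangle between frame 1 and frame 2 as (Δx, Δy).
(3.3, 0.5)

The green triangle was at (4.9, 11.5) in frame 1 and (8.2, 12.0) in frame 2.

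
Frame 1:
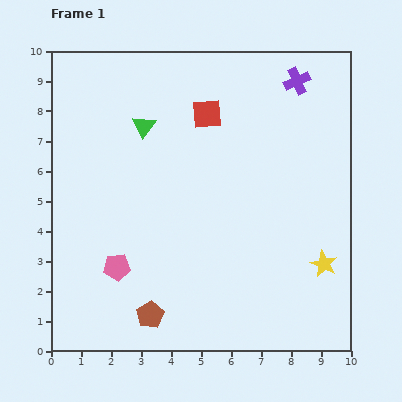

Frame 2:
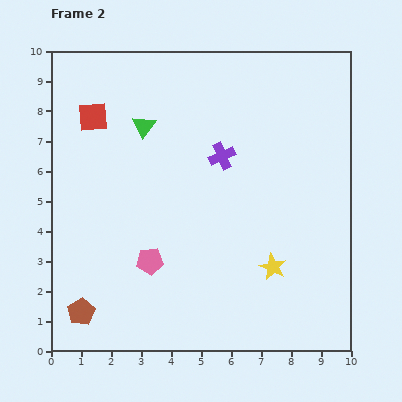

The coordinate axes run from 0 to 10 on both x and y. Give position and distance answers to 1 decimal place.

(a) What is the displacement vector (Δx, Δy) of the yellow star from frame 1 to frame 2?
(-1.7, -0.1)

The yellow star was at (9.1, 2.9) in frame 1 and (7.4, 2.8) in frame 2.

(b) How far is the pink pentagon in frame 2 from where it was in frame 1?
1.1

The pink pentagon moved from (2.2, 2.8) to (3.3, 3.0), a distance of √(1.1² + 0.2²) ≈ 1.1.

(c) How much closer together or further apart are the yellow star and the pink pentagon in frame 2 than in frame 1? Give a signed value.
-2.8

Distance in frame 1: 6.9. Distance in frame 2: 4.1.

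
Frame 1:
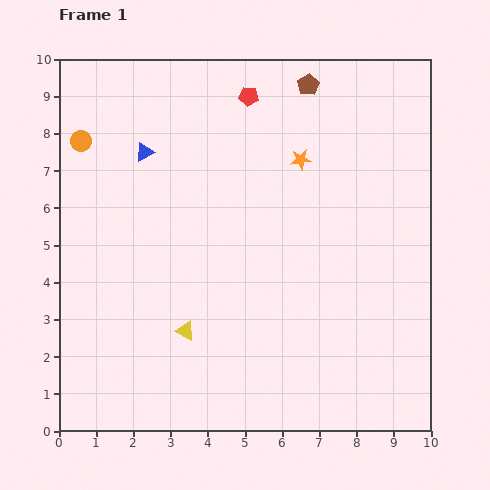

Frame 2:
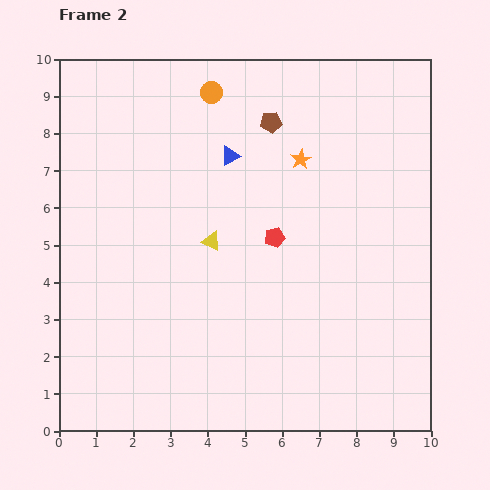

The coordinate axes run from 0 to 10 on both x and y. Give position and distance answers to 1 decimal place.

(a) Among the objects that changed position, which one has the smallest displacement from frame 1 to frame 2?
the brown pentagon

(moved 1.4)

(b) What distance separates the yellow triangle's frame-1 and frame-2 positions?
2.5

The yellow triangle moved from (3.4, 2.7) to (4.1, 5.1), a distance of √(0.7² + 2.4²) ≈ 2.5.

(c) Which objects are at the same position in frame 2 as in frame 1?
the orange star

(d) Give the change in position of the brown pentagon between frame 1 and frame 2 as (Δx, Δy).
(-1.0, -1.0)

The brown pentagon was at (6.7, 9.3) in frame 1 and (5.7, 8.3) in frame 2.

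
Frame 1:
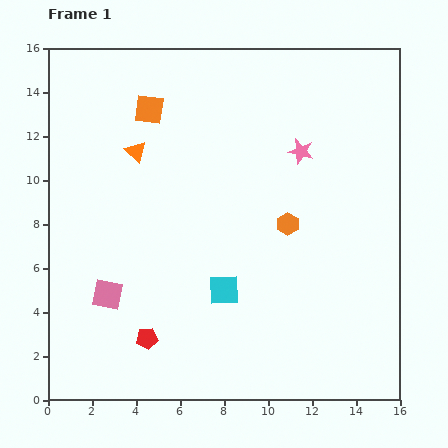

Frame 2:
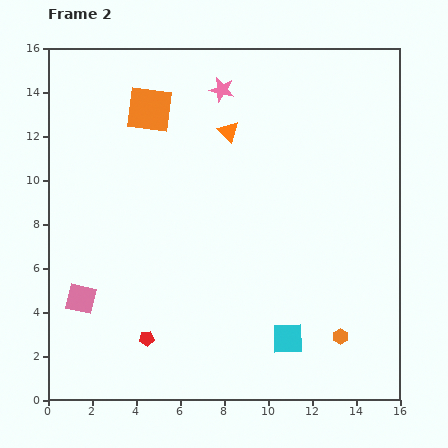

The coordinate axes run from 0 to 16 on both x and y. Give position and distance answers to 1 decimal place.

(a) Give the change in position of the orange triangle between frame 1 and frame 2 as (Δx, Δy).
(4.2, 0.9)

The orange triangle was at (4.0, 11.3) in frame 1 and (8.2, 12.2) in frame 2.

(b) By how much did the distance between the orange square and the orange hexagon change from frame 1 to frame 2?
+5.3

Distance in frame 1: 8.2. Distance in frame 2: 13.5.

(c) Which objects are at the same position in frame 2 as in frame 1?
the red pentagon, the orange square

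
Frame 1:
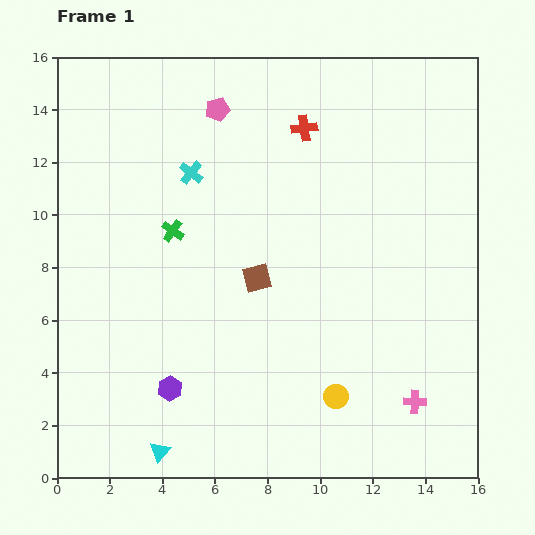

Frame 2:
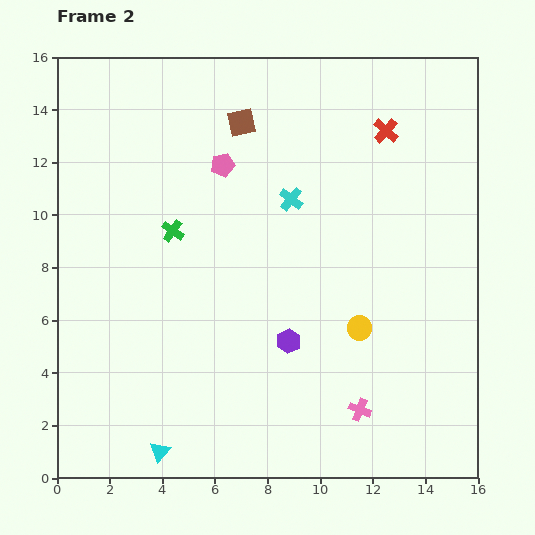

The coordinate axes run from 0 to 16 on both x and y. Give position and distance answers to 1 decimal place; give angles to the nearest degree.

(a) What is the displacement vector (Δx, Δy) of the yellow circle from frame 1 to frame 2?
(0.9, 2.6)

The yellow circle was at (10.6, 3.1) in frame 1 and (11.5, 5.7) in frame 2.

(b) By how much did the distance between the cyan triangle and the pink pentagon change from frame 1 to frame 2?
-2.0

Distance in frame 1: 13.2. Distance in frame 2: 11.2.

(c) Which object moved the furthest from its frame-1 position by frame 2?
the brown square

(moved 5.9; next 4.8)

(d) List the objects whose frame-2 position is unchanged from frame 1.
the cyan triangle, the green cross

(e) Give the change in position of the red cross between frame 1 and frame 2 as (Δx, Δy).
(3.1, -0.1)

The red cross was at (9.4, 13.3) in frame 1 and (12.5, 13.2) in frame 2.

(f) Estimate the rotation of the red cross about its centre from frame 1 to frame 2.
40° counter-clockwise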